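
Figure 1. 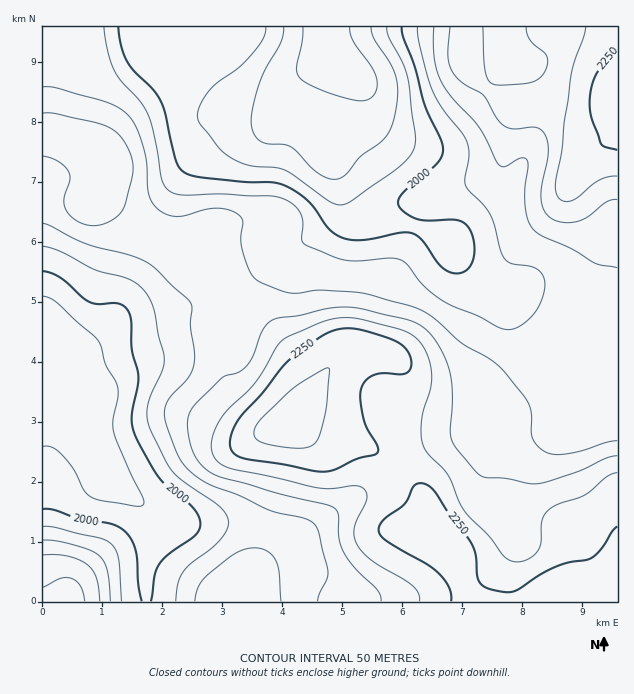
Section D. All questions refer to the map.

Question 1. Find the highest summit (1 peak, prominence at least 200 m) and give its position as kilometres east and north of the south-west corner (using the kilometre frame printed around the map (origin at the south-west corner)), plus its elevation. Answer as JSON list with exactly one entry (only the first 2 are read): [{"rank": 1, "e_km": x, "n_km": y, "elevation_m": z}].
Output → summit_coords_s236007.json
[{"rank": 1, "e_km": 4.21, "n_km": 2.99, "elevation_m": 2323}]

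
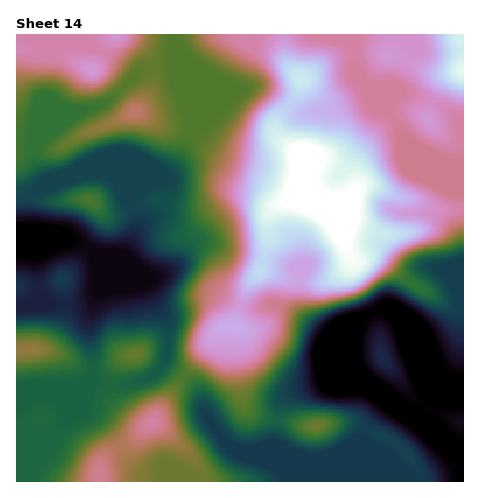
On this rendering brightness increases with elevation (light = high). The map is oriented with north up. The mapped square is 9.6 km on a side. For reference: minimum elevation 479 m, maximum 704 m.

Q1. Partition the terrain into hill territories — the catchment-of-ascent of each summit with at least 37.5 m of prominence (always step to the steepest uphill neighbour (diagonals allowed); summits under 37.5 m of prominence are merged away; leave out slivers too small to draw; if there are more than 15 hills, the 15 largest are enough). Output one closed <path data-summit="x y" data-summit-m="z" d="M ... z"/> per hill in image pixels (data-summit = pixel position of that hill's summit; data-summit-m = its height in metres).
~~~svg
<path data-summit="337 214" data-summit-m="704" d="M353 34l-178 0 0 11 16 40 0 29 2 15-22 41-28 18-13 16-17-24-15-6-37 5-19 7-11 7-2 6 1 29-14 7 1 247 8-1 9-25 10-14 20-19 18-39 8-5 19 6 14 0 15-3 17-8 10-13 28 22 6 10 8 24 22 29 15 8 56 21 12 7 152-1 0-313-19-6-24-11-19-16-12-21-23-22-7-12-6-15z"/><path data-summit="91 70" data-summit-m="626" d="M174 34l-158 1 1 200 13-7-1-29 5-9 8-4 19-7 31-5 12 1 14 9 12 20 13-16 28-18 22-41-2-15 0-29-15-36z"/><path data-summit="153 422" data-summit-m="612" d="M165 361l-10 13-17 8-15 3-14 0-19-6-8 5-18 39-20 19-10 14-9 25 286 0-39-18-36-13-7-4-22-29-8-24-6-10z"/><path data-summit="463 71" data-summit-m="675" d="M463 34l-109 0-2 10 2 21 7 17 6 10 23 22 12 21 19 16 24 11 15 5 4-1z"/>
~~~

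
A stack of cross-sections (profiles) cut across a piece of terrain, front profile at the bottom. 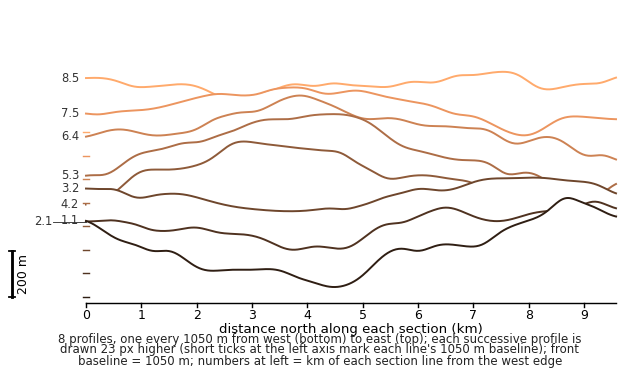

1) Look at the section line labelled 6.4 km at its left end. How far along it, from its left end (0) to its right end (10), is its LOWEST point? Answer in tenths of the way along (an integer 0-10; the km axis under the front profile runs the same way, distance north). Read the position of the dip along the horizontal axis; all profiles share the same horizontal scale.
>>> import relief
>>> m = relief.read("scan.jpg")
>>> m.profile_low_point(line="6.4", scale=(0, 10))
10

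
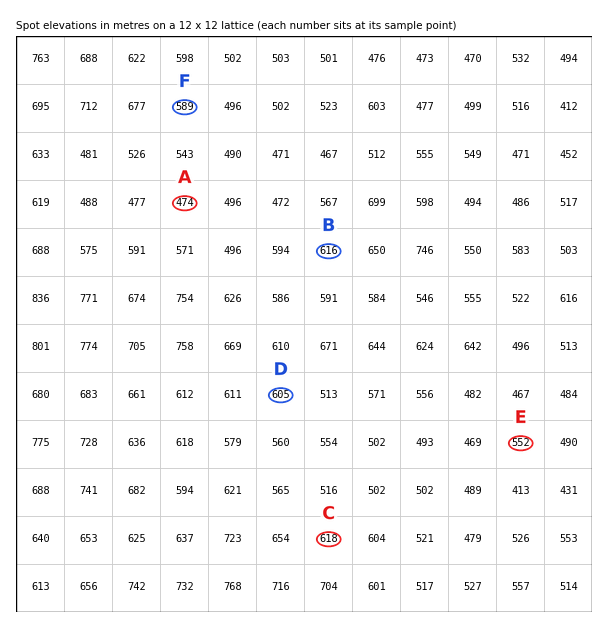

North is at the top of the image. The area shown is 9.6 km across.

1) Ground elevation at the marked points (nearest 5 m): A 475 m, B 615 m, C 620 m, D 605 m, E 550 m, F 590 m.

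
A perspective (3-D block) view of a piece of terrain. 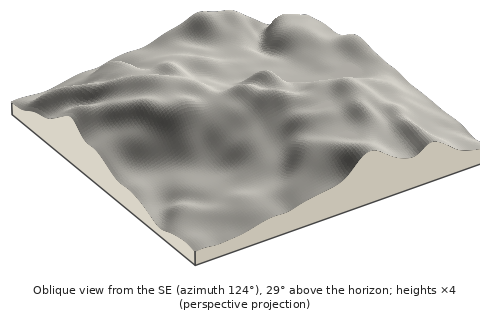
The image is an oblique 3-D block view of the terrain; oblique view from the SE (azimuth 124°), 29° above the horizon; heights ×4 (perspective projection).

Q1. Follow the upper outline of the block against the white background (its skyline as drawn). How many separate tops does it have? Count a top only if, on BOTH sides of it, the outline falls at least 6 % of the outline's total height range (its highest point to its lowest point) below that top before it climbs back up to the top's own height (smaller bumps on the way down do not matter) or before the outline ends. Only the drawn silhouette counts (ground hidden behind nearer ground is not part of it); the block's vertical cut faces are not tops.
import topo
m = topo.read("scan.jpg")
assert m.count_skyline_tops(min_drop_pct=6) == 2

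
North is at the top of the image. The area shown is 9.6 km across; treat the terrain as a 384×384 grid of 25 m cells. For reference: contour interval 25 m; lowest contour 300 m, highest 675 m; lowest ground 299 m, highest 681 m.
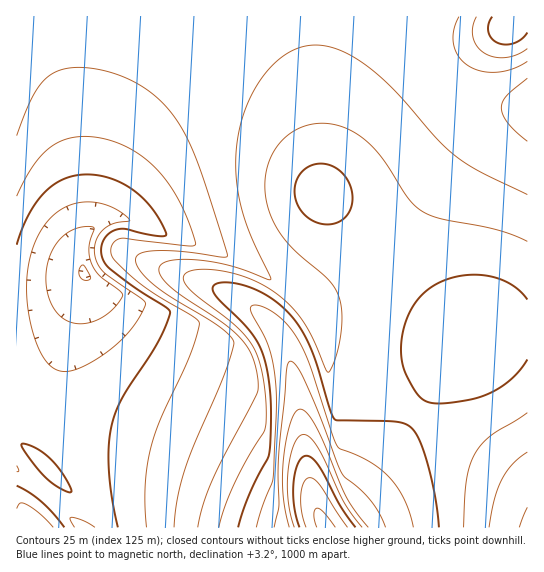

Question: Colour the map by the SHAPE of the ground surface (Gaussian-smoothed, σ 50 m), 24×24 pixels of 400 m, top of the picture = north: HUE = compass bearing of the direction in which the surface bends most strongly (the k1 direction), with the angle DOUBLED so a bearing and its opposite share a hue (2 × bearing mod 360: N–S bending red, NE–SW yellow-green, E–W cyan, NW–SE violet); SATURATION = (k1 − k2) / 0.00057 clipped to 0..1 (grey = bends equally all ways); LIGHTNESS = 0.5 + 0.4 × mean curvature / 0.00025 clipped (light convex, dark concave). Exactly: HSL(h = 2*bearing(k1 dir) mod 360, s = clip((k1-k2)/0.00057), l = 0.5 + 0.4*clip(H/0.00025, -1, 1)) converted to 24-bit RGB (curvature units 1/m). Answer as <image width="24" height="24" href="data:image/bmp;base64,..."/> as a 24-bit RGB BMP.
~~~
<image width="24" height="24" href="data:image/bmp;base64,Qk32BgAAAAAAADYAAAAoAAAAGAAAABgAAAABABgAAAAAAMAGAAATCwAAEwsAAAAAAAAAAAAAptuvg+B7MwAYRpvQZ6GueYOGfYiGc4WIdISJdoGJeHyJgX2LNwBL3fnS0f3OTflyMwAgjHuJi32HiXyEh3qChHiBgHaAe3R+lN1fPQATfdLCVWula2mDe4aGfYeEdYeGcoWGc4GGdH2HbGmJRwCb5fzP4v7NKgAzjHGKi3qFi3mBinh+iHd9hHZ8gHR8fXN8RwETnuC2ZWegbluBcnSDe4aFfYaDeoWDcISDcIOEcYGENyp0D0P/7P7N5/q/GgAzi3WDi3V/jHV7i3R5iXR4hXN4gXN4fXN5nee4g6B4gGGCcmeCd3yEfIaFfYWDfoOCdYKAboF/boOADwY9wvOC8f/M6fViJQlJinF7i3J5jHJ3jHJ1inJ1h3J1g3N2f3V4dZt5gXJ3emiBc3CDeoCFfYSFfoODfoKCfYCBcoB9bYJ5CQEy3fes8/7N3wC2USxyiG90inB0i3FzjHFzi3J0iHJ1hXV3g4N9coF5d3N9dG+CdXeGen+GfYCEfoCDf4CBfn+AfH9/c4F5CwEy4/yw7/7COQCCf1Z/hm5viHBxinFyjHJzi3N0ind5h4KCg4aDbn+Cb3WCcXWGdnqIenyHfXyFgH6DgX6BgH5/fX9+e4B9EwAz4Pyy6fy+HgBIgG1rg3FvhXJxiHNzi3d5i3+Ci4WHiYeHhoeHan6Ga3qHb3mJdHiKeXiIgHqGhHyFg3yBgX1+gH59cEp4UgB32vu75fnLGQAzgnZ3g3h8hXuBiICGi4SKjIaKjIeLi4iLiYeKaIGIZ32Ja3mKcHOJenSIhHeHhnmDhXp+g3t7gGBhMwAcZPtp0PrEt+6TIQIxgHx+gX6CgoCEhYKHiIWJi4eLjIiLjIiMi4eLZ4SGZH+GZXeEam2DeW+DhnODh3R7gFVEMw0AMwMAafXQtvrS0/jXbwBvfFp+fYB8fYF/f4SDgoWGhYaHiIeJi4iKjIiLjIeMaYF9Yn19X3F4YmV0c0xRMg4BMxIAlzEAh87tue33w/j10/jr+AZWSgk1foN3eYJ4eYR8e4WAfoaDgoeFhYiHiYeHioeIi4aJbXpzY3FuW2doMAMaVQoAbb/mveD0xOT3x+j4y+74wPDyjgAIRwUWhoZ0foZ1doZ0dYZ5d4d+eoeBfoeCgYeDhYeEiIaFiYWGdnRxaGdrUlFhRQCU3ezurOf2uub3wOX2fc3sgScAMwgAfj46iYB2i4p2gIt0c4tzcol5dIh+dod/eoaAfoaAgoaBhoaCh4OCfG54dGV1XlltAFJg4unnlefug0AAMxYAMRUDgGZXhHt9iHp9jYB8kI59hJJ7dpB6co1/comBdYeAeIV/e4V+f4R+g4WAhYOAg2yDemWBcGR9ImpEJUEAMxQAe2NDdoZ5e4N9fYCCgX2EiX6KkIaKl5WMjJiKf5SKdo6KdImHdYWDeIR/eoN9fYN8gYN9g4R+gWyHe2eHdGmHa2yGbnuHcYeIdImEd4eCeYaDeoOFe3+If4KNjI2UmJuYlpyYiZOVe4aNdoGHd4GDeYKAeoJ9fIJ7f4N8gYN9fWyIeWqJdm2KcXGKc3yKdIWKdomJd4iGeIeGd4aIeIeKfI2PhpWSkpuSmZiUkImRgn2LenmFeXyBeoCAe4B9e4F7fYJ8f4J9eGuHeW2IeHGJdXWJdn2Jd4OJd4aIeIiHd4eGd4iHdoqHeI6GfZKDipWDlJCFjoCCiHuFgnqEfXuAfH5/fIB8fIF7fYJ7fYJ8cWmFeG+HeXSHeHiHeX6HeYKHeYSHeYaGeIeFd4eEdomBdot9eI13hY95jot6i355h3l7g3p+gHx+f319foB7foF5fYJ4e4J4Z2SCeHGFenaFenqFe36Fe4GFe4OFeoWFeYWDeIaBd4d+d4h5eol2g4p2iYh3h4B4hXt5g3p7gXt8gHt6gXp1g31ugoRpeIRoXV6Bd3KDe3iEe3yEfH+EfIGEfIOEe4SDe4SCeoR/eYV8eIV5fIZ4gYZ4hoZ4hYF5hH56gn17gXp8gnR5hmdrimlajYBQeItLWVmAdnKCfHqDfH2DfX+DfYGDfYKDfIOCfIOBe4N/e4N8e4R6fYR6gYR6g4R6hIJ6g4F7gX58gXl/hWuDkFp8oVBernpOlapJXViCdXKCfXuCfX6Cfn+CfoGCfYGCfYKBfYKAfIJ/fIJ9fYJ8foN7gIN7goN7g4N8g4J9gIB+eneBdWSIiFSeu2myy5ypx8WraV6Cd3SBfXyBfn6BfoCBfoCBfoGBfoGBfoGAfYF/fYF9foJ9f4J9gIJ8gYJ9goN9goN9foF9dXuCYGiKUFWhhXvB29Di6OLp"/>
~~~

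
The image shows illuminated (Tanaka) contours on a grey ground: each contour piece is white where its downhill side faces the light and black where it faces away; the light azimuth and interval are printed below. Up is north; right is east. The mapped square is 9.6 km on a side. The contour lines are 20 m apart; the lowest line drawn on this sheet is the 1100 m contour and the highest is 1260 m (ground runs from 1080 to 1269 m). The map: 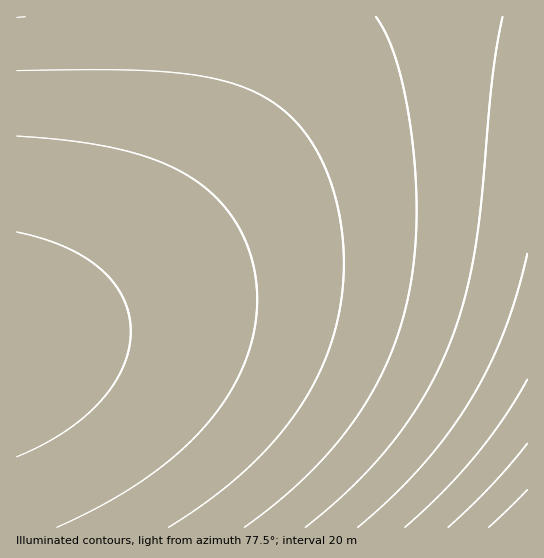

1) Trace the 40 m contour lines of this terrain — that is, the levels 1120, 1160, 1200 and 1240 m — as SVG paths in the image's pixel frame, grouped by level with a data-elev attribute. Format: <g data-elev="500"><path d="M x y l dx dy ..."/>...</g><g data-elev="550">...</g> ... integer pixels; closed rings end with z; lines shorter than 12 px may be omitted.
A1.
<g data-elev="1120"><path d="M448 527l43-41 36-43"/></g><g data-elev="1160"><path d="M358 527l33-29 29-31 26-31 22-33 19-33 16-36 13-39 11-41"/></g><g data-elev="1200"><path d="M244 527l32-24 27-24 25-25 21-27 19-28 15-28 12-29 10-31 7-36 4-37 0-41-2-43-6-45-9-39-10-30-13-23"/></g><g data-elev="1240"><path d="M57 527l48-23 41-26 36-28 29-31 22-32 15-34 8-35 0-35-7-32-14-29-20-25-26-21-32-15-38-12-46-8-56-5"/></g>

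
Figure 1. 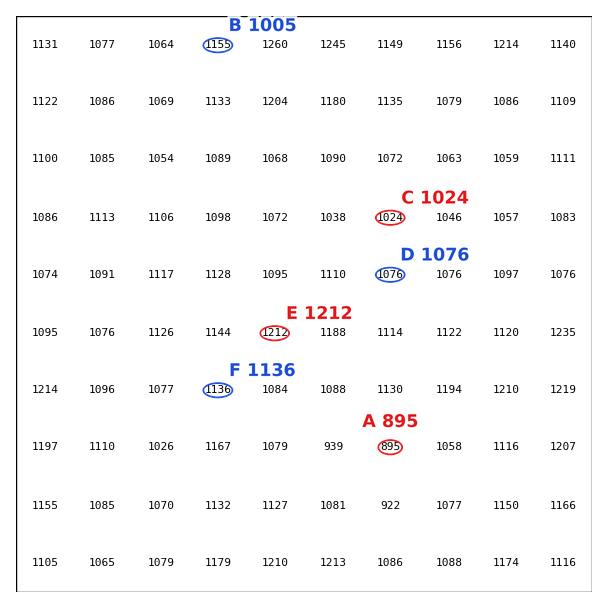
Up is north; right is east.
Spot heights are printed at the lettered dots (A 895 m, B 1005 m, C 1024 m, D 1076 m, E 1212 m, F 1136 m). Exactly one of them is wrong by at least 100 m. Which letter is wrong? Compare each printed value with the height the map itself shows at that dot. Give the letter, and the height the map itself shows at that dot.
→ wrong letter B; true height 1155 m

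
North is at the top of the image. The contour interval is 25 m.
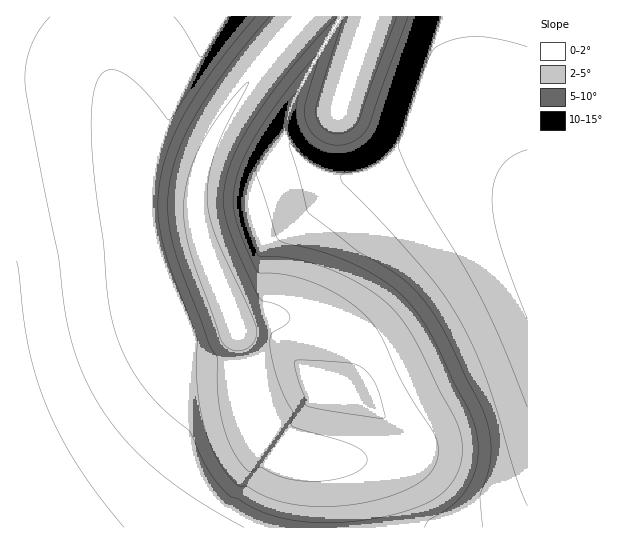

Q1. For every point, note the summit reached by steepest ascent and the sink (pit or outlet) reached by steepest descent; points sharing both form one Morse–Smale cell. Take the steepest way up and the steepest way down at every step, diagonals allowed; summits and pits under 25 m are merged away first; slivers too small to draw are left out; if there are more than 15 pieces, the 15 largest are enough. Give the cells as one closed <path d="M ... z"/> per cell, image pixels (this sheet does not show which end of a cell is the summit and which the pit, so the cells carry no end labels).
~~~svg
<path d="M339 16l-36 0-4 5-43 50-27 38-22 41-8 24-3 15 1 36 10 30 32 78 9 57 5 20 16 31 17 11 31 7 6 6 4 14 2 49 198 0 1-337-31-24-26-12-22-6-23 0-13 3-46 21-18 4-11 0-15-4-20-12-8-8-10-15 0-13 6-19 25-48 20-32z"/><path d="M110 16l-94 1 0 510 311 1 1-33-5-30-6-6-31-7-17-11-16-31-5-20-9-57-39-98-4-18 0-20-7-5-38-4-4-5-36-106z"/><path d="M463 16l-122 0-50 90-6 19 0 13 10 15 14 12 14 8 15 4 11 0 18-4 46-21 13-3 23 0 22 6 26 12 30 24 0-13-30-41-18-38-11-38z"/><path d="M302 16l-191 1 0 60 36 106 4 5 30 3 15 4 5-30 18-39 37-55z"/><path d="M527 16l-63 1 4 44 11 38 18 38 30 43z"/>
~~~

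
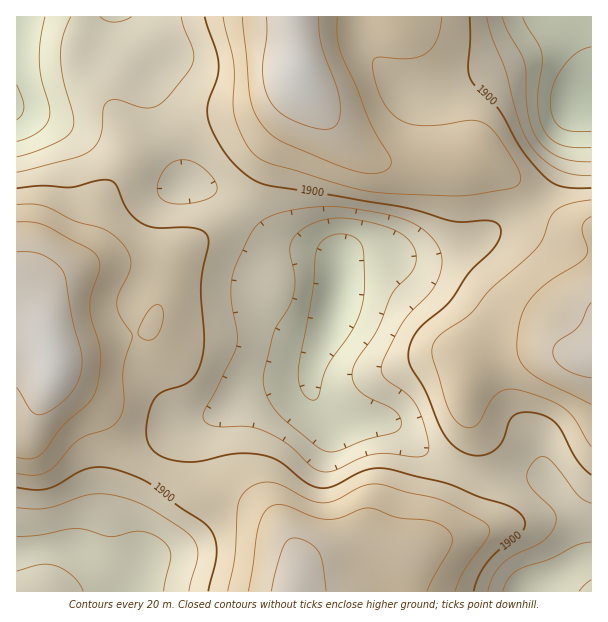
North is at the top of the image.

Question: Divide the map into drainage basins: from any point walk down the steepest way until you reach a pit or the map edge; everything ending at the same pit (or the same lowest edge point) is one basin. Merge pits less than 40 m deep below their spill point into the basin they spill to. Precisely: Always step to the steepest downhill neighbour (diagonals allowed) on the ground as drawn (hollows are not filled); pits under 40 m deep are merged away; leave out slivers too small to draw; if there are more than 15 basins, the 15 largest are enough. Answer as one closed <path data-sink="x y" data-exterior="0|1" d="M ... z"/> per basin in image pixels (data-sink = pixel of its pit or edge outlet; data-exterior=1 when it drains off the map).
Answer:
<path data-sink="336 296" data-exterior="0" d="M299 78l1 14-5 16-21 36-24 51-19 22-15 12-30 18-20 20-4 12-2 20-8 27-5 5-7 3-59 12-24 8-5 5 2 15 46 37 22 36 16 15 51 28 20 6 28 4 21 10 14 8 17 21 7 15 3 18 9-10 9-4 34-11 20 0 27 6 10 0 21-12 11-11 20-35 9-21 5-18 0-24-8-28 2-23 5-15 31-11 36-6 18 1 20 6 10 0 4-2-1-126-15-2-24-10-45-41-28-13-12-2-78 3-14-3-12-6-27-26-29-36z"/><path data-sink="17 105" data-exterior="1" d="M294 16l-278 1 1 323 24 2 8 6 4 10 4-4 24-8 59-12 7-3 5-5 8-27 2-20 4-12 20-20 30-18 24-20 16-24 18-41 21-36 5-16 0-9-4-9 0-39z"/><path data-sink="591 99" data-exterior="1" d="M591 16l-295 0 0 58 11 18 21 27 35 35 12 6 14 3 78-3 12 2 28 13 45 41 24 10 15 2z"/><path data-sink="131 591" data-exterior="1" d="M35 340l-19 1 1 251 277-1 4-18-2-19-10-20-14-16-14-8-21-10-28-4-20-6-42-22-15-11-14-16-18-30-46-37-5-26-5-5z"/><path data-sink="531 591" data-exterior="1" d="M549 349l-45 6-22 6-12 7-4 22 0 14 8 28-2 32-12 31-14 26-17 20-21 12-10 0-27-6-20 0-34 11-9 4-8 8-6 21 297 1 1-236-14 0z"/>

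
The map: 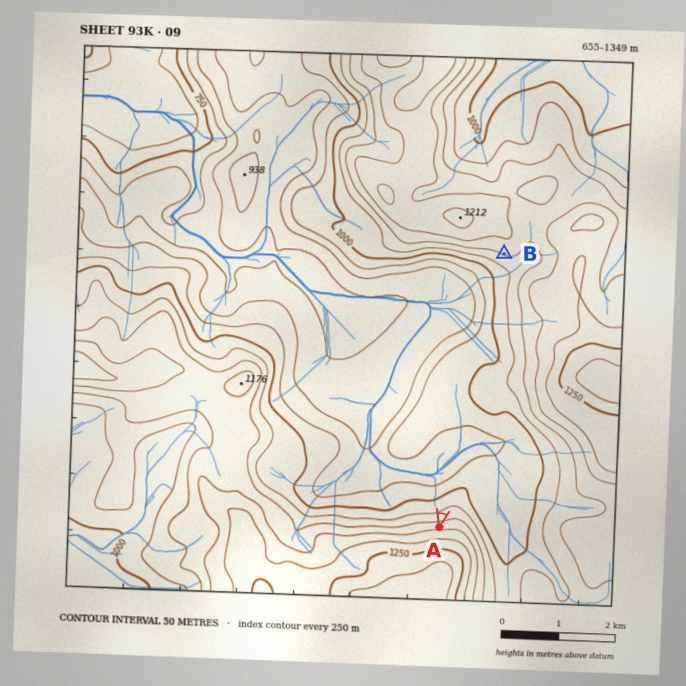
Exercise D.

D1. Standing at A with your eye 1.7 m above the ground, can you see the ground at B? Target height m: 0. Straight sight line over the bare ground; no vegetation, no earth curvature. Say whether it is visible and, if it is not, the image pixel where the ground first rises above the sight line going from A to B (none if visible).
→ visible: true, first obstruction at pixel None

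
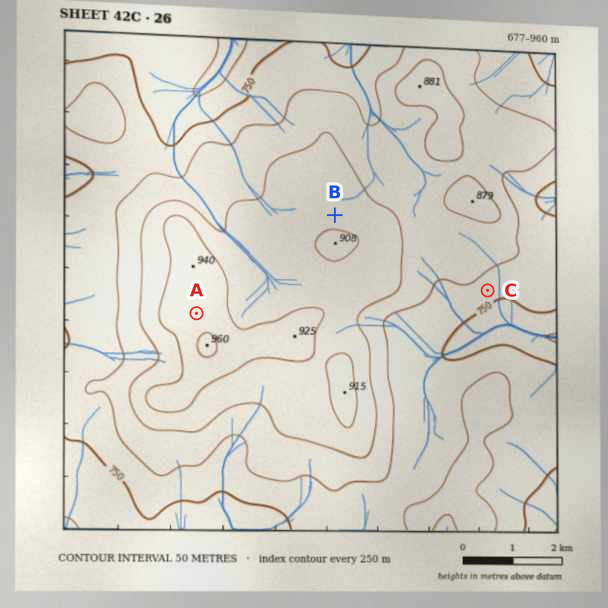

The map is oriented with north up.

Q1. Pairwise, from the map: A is higher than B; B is higher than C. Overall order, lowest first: C B A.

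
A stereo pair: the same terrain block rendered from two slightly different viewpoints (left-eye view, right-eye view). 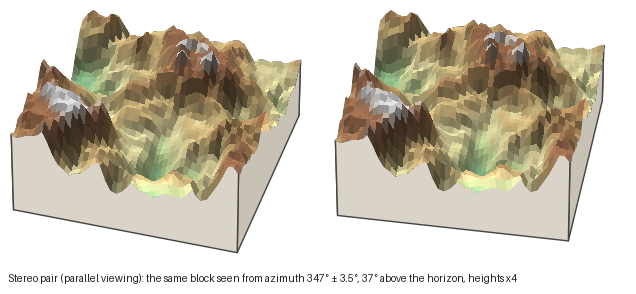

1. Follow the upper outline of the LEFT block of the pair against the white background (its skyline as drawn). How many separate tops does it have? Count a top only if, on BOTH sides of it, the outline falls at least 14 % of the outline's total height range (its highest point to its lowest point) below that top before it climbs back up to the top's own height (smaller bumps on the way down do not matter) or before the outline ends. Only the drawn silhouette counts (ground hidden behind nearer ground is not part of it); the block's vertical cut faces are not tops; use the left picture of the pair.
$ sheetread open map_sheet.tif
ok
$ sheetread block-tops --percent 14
2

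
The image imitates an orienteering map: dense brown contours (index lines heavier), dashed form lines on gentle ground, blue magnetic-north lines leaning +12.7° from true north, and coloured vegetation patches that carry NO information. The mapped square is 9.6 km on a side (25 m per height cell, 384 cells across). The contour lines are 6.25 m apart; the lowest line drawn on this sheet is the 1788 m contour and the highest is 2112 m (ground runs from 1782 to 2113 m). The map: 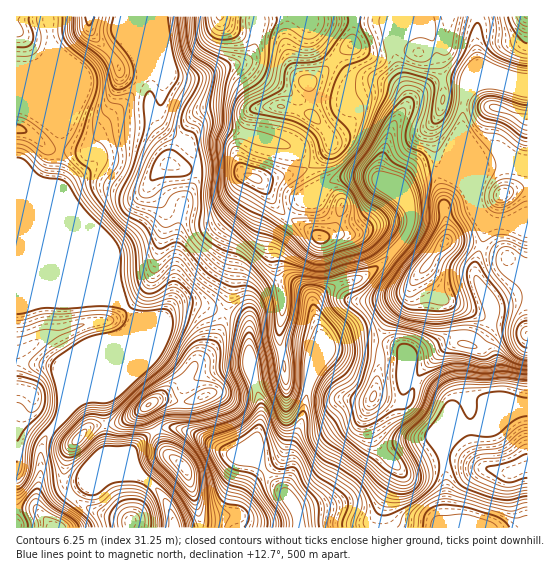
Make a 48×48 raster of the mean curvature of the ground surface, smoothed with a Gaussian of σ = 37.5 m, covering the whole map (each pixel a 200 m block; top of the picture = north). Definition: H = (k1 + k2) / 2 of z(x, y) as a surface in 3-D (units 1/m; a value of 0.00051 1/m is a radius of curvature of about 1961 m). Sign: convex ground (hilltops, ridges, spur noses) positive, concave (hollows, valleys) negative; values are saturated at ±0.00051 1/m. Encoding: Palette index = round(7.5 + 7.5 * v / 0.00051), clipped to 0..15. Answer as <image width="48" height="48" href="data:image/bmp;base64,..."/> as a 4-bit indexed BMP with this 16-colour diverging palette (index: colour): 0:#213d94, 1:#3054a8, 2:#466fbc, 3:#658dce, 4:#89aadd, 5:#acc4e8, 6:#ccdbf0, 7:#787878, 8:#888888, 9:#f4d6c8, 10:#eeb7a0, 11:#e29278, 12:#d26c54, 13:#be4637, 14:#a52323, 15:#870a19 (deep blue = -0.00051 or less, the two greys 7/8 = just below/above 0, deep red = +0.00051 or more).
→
<image width="48" height="48" href="data:image/bmp;base64,Qk32BAAAAAAAAHYAAAAoAAAAMAAAADAAAAABAAQAAAAAAIAEAAATCwAAEwsAABAAAAAAAAAAlD0hAKhUMAC8b0YAzo1lAN2qiQDoxKwA8NvMAHh4eACIiIgAyNb0AKC37gB4kuIAVGzSADdGvgAjI6UAGQqHANljEViKy8kQvYZ6qrc3qZqpiJhXd3ZVd5MlesuKzMYD62esuoU3h2eIdmVFZVVmdZFK3ad5m7IG+1ablkNGZlVnd4dVZmeIhcNLyER5iVAs+1WJdTNod3VnicuGaIiap/U6tmdVVAGe/FRodmVpl3Zomu2XaKqaufUYpjd3c1rO/UNFZpdIl2ZprOpmaKupmdUYuTN3cc/v+AJXdag3qGearLZmaJqYicUZ/6ESEK/toQNXdJc5qHipiWRmd3dmebcUv/hqYUmFECVDQ5haqZqYhyFHd3ZVeZphKvysyTAAFnd1Erw1mIuniWMmd3d2aHq0JNuK/8VpqZrJEM8SqWi5eexDd4d3dmnHU0QUv/287bvsIM8hzIi8h8+SV4d3d4rWV3ZQKv6GjO/oEd9Qvbitln6hNWVVVavEd3d3Ap23Z620BO9ge5Z8lXqjEiIhEnZzeHd3cRi7h4lgBf9ROYZ7lXi5VEiSNXZkZ3d3dyF7uapQBv9SRGd7pnasmK/nz4mIVXd3d3FayqxwCP1ic0V7pXRrzN2W34mZpzRnd3UpqZyAC/lUY1eKhDNXmoZmvYiZq6h1Z3cnmIuRCvtVRGd4hURmQ0Z2rXiYirzcZ3c3mHmSCP5jNWdnh6qqh4l1imZmVVZmZlRHh2iUJu9iObqIityr3KdkiHd3d3d3WrhWd2iWRu9QOtyZvMh4u3VliIeHiHd2W8lWeHiGV8sgJGZXvdl3mFVYmHh3h3d1erpmiIiGWaY0dBACWeyYhkSKh4eHd3d1ealmiIh1e4Vq2UQwBc/JdTWZh3h3d3d0aKlmd3hlmlWM7JmVAFzrh1WaqId3d3dyZ5p2eIhmpjad7M3rUAXO3HaKlnd3d3c1d4mGiZdnlmmsyqvexgGN7HVnZnd3d3NImImGiYZZl6u6h4eL3DBauFZ2d3d3d0aKuIiGZmaKiLl2aKmLyjBstkdmZ3d4dWmauoh2RYu4eqZWWO54glGf51arhnd3dJqYm5dmRI2omoZmZ9xSFlOLlXWdt3dlRomHeqiIYk3auoiHZnYgdSeoV3Z4h3WIeId2WKmZgRz7qYmZd3UiVmeod3dnd0apiZdmV6qYYTzYZ2d3m7lSaZeId3d4d2ioeJdndoqXQ3/HZndlnM2jOKh4Z3aHZ5qXZ5h4d3iHRJ23Z3ZVi5vGJqqYV2d1Wblndoh3d3Z5czeXZVVoqXnJJIq7ZVhUe3Z3dnl3eIVqpkfLiImrp2i7Qledo1qazXd3d1mWaJZoqGe+3MqIhmerhEVtw17/yHd3d1eoZ5Znd3iJmJdoh3eKp0Rb5Dq3Qnd3h2ScdpdWZmqWZnial3iIhkVYxGQzV3d3d1ONpXdUQziWZoqqmHd2hmiIlUd1NGd3diWtlXdFhmZlVpqYiXd4l4qYqDQ2ioh3U1nKV4cnyph3Vpl2eZmZd5qYqmWbvJl2WLylZ3cXy6mYZ6l1aKqYZ4iHqWaaiKl1a/pUd3cXq8uoVphmVomHd3d3mFZ3eYZlONp1d3YoicqGVXd3VXl2d3d3mWVnmw=="/>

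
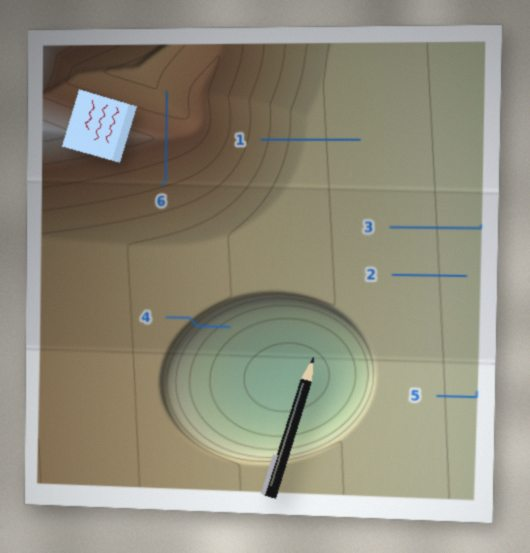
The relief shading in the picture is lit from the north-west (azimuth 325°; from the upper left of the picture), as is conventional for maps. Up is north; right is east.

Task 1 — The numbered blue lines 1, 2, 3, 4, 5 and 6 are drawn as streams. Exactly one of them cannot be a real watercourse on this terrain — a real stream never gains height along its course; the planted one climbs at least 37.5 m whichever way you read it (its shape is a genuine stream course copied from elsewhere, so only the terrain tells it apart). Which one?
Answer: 6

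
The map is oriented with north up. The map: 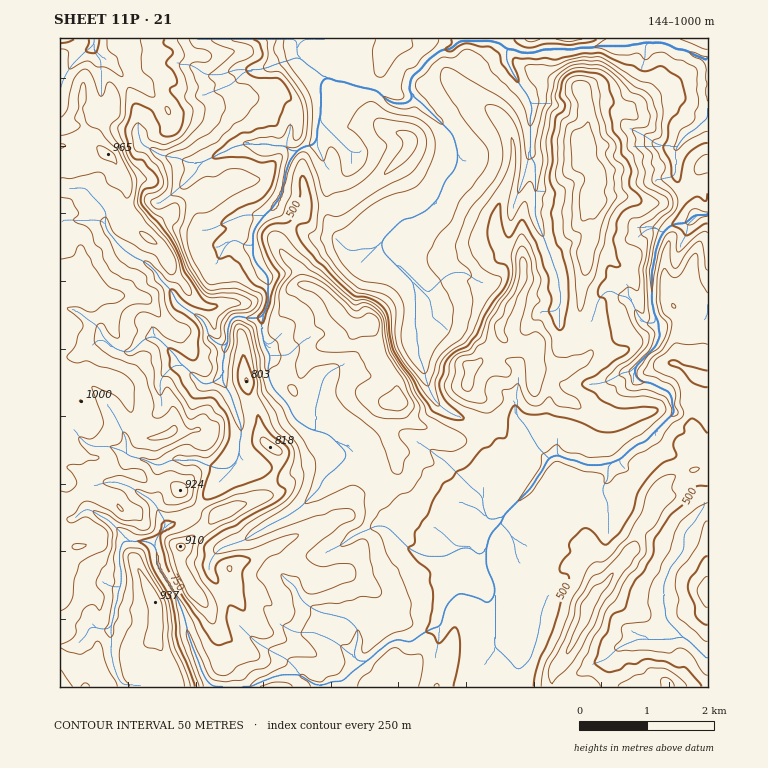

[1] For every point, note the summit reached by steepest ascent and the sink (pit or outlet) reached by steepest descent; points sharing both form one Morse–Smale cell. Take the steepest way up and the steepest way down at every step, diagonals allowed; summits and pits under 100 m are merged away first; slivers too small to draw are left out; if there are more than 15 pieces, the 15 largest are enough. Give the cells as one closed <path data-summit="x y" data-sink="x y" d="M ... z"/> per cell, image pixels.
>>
<path data-summit="81 401" data-sink="708 61" d="M458 38l-398 1 0 648 150 0-9-16-11-30-4-19-8-23-19-31-5-25 13-18 13-3 15-10 43-53 17 7 22 5 5 3 10 0 13-6 16 0 9 6-5 3-5 12-26 24-22 10-31 19-22 7-9 12 0 11 12 16 18 39 11 11 36 21 9 9 0 3 3 4-22 1-17 6-4 5 221 0 3-21 12-28 2-36 2-2 0-12-12-27 0-6-45-25-20-7-33-31-37-43-8-3-14-12-18-5-15-11-5-12-17-19-5-15 0-5 4-5 0-8-9-17 0-22 7-15 0-16-2-6-8-12-7-22 2-15 7-11 12-11 32 26 11 5 20 0 17 15 23-2 10-16 14-14 19-5 10-7 7-8 9-20 7-7 6-15 0-7-8-21-37-34-4-7 0-10 27-26 10-5 5 0 6-6z"/><path data-summit="583 146" data-sink="708 61" d="M491 38l-32 0-8 11-10 1-14 10-6 10-9 6-3 4 0 10 4 7 37 34 8 21-1 12-5 10-7 7-9 20-9 10-10 5-3 4 4 15-2 4 6 2-1 3 4 4 2-3 10 6 5 7 2-3 3 3 5-2-1 4 40-14 12-6 6-8 3-24 9-20 7-25 2-1 4 7 2 16-2 30 24 61 2 45 28 8 6-9 8-24 9-6 12 7 5 0 4 4 6 14 7 7 12 0-4-12 0-22-2-2 2-2 0-20 5-22 5-10 6-6 8-3 9 0 9-8 0-12-3-7-12-11-4-7 0-31 11-14 10-5 11-9 0-58-41-18-15-1-27 5-26-2-23 5-32 0-9 4-10 0-15-5-5-6-7 0z"/><path data-summit="523 266" data-sink="708 61" d="M530 162l-2 1-7 25-9 20-3 24-11 11-25 8-4 4-1-2-5 3-5 0-4 4-4-1 2-3-5 2-3-3-5 5 2-4-4-5-3 2 1-3-8-5-2 3-4-4 1-3-3 2 0-3-6-1 1-5 4 3-2-14-3 0 3-5-1-2-15 5 4 8-6-6-12 12-2 4 2 1-7 7 0 7 4 6 3-1-1 2 7 6 1-2 4 5 5-5-3 4 3 4 7-6 0 4-2-1-4 4 4 4 7-1 4 2-2 10 3 5 2 17-7 29 11 30 1 12 7 16 14 14 27 10 16 8 9 13-2 32-15 12 2 22 7 14 7-1 31-32 17-28 6-6 5-2 27 10 31 0 13-13 24-14 13-16 10-8-4-17-4-6-15-7-15-2-3-2 2-12 20-22 5-10 0-7-4-6-12 0-7-7-6-14-4-4-5 0-12-7-5 2-6 8-6 20-6 9-28-8-2-45-24-61 2-30-2-16z"/><path data-summit="371 323" data-sink="708 61" d="M275 207l-14 11-7 11-2 6 2 17 15 32 0 16-7 15 0 22 9 17 0 8-4 5 0 5 5 15 12 12 15 23 10 7 18 5 14 12 8 3 11 11 7 12 45 46 7 5 20 7 44 24 4-23 5-7-8-15-2-22 15-12 2-32-9-13-16-8-27-10-14-14-7-16-1-12-11-30 7-29-2-17-3-6-18-18-15-10-5-10-12 3-13 0-17-15-20 0-11-5z"/><path data-summit="588 607" data-sink="708 61" d="M708 314l-10 13-9 7-8 0-19-5-6 16-22 25 0 9 3 2 15 2 15 7 4 6 4 17-10 8-13 16-24 14-13 13-31 0-27-10-5 2-6 6-17 28-31 32-9 6-4 10-1 23 12 27 0 12-2 2-2 36-12 28-3 14 1 7 72 0 3-14 17-24 15-30 3-15 44-54 6-19 13-17 7-24 12-12 11-5 27-6z"/><path data-summit="588 607" data-sink="708 658" d="M708 468l-9 0-18 5-11 5-12 12-7 24-13 17-6 19-44 54-3 15-15 30-17 24-1 14 156 0 0-29-42-37-3-11 0-23 7-19 11-13 16-37 4-5 7-2z"/><path data-summit="180 546" data-sink="708 61" d="M240 459l-33 37-15 19-12 7-13 3-13 18 5 25 19 31 8 23 4 19 11 30 10 16 44 0 5-5 17-6 22-1-3-4 0-3-9-9-36-21-11-11-18-39-12-16 0-11 9-12 22-7 31-19 22-10 26-24 5-12 5-3-9-6-16 0-13 6-10 0z"/><path data-summit="81 401" data-sink="708 61" d="M708 120l-21 13-11 14 0 31 4 7 12 11 3 7 0 12-9 8-9 0-8 3-6 6-7 15-3 17 0 20-2 2 3 30 8 13 19 5 11-2 16-19z"/><path data-summit="708 594" data-sink="708 658" d="M708 512l-7 1-8 10-5 18-7 14-11 13-7 19 0 23 3 11 40 36 2-1z"/><path data-summit="81 401" data-sink="708 61" d="M708 38l-216 1 6 4 7 0 5 6 15 5 10 0 9-4 32 0 23-5 26 2 27-5 15 1 41 17z"/>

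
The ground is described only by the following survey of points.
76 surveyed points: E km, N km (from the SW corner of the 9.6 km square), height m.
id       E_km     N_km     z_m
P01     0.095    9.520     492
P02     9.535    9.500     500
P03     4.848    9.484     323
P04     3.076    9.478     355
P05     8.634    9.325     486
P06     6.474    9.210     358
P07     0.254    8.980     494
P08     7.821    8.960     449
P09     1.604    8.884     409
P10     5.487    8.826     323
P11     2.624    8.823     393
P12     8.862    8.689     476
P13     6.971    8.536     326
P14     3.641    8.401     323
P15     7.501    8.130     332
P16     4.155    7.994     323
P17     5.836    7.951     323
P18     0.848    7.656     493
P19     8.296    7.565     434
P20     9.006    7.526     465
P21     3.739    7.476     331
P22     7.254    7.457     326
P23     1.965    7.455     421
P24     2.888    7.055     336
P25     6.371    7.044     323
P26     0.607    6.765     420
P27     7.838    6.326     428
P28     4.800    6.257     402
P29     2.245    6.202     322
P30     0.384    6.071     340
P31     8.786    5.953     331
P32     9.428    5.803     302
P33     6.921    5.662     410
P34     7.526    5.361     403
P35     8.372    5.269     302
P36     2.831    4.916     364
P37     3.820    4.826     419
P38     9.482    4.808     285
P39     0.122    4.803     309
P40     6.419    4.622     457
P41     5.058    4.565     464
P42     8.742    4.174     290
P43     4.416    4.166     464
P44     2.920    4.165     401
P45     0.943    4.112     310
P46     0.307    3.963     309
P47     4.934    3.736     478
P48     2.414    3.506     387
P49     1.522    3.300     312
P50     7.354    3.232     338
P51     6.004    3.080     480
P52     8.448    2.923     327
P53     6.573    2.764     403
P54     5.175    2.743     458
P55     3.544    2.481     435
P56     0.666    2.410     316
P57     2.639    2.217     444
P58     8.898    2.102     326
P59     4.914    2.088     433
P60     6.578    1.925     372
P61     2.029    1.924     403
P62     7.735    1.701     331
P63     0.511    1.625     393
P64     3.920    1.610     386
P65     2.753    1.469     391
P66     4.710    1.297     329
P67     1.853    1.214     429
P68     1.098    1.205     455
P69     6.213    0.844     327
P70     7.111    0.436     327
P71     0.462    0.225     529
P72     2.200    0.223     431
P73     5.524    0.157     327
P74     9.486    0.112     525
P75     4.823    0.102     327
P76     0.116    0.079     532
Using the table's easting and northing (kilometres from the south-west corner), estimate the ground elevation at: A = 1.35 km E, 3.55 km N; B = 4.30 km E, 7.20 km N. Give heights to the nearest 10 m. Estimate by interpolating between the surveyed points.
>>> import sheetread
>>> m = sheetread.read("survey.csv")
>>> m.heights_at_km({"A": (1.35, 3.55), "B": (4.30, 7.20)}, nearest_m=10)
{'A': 310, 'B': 360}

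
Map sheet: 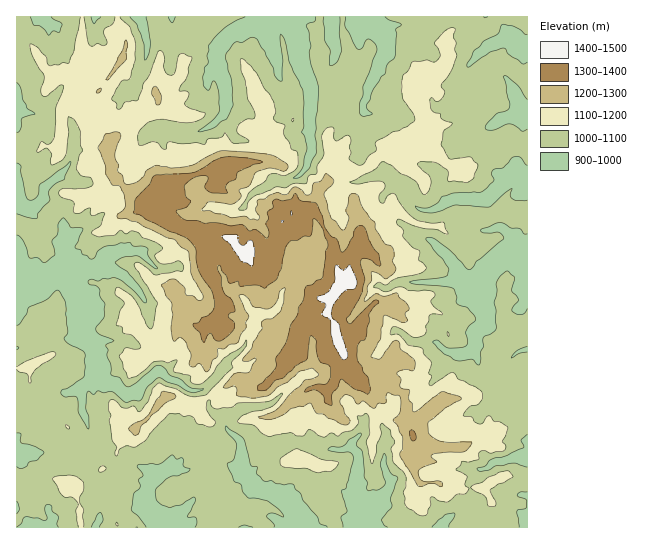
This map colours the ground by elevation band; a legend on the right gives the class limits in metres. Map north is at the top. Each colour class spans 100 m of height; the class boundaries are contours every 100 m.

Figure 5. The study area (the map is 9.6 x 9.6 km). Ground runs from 910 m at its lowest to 1440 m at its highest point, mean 1100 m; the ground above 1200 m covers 17.3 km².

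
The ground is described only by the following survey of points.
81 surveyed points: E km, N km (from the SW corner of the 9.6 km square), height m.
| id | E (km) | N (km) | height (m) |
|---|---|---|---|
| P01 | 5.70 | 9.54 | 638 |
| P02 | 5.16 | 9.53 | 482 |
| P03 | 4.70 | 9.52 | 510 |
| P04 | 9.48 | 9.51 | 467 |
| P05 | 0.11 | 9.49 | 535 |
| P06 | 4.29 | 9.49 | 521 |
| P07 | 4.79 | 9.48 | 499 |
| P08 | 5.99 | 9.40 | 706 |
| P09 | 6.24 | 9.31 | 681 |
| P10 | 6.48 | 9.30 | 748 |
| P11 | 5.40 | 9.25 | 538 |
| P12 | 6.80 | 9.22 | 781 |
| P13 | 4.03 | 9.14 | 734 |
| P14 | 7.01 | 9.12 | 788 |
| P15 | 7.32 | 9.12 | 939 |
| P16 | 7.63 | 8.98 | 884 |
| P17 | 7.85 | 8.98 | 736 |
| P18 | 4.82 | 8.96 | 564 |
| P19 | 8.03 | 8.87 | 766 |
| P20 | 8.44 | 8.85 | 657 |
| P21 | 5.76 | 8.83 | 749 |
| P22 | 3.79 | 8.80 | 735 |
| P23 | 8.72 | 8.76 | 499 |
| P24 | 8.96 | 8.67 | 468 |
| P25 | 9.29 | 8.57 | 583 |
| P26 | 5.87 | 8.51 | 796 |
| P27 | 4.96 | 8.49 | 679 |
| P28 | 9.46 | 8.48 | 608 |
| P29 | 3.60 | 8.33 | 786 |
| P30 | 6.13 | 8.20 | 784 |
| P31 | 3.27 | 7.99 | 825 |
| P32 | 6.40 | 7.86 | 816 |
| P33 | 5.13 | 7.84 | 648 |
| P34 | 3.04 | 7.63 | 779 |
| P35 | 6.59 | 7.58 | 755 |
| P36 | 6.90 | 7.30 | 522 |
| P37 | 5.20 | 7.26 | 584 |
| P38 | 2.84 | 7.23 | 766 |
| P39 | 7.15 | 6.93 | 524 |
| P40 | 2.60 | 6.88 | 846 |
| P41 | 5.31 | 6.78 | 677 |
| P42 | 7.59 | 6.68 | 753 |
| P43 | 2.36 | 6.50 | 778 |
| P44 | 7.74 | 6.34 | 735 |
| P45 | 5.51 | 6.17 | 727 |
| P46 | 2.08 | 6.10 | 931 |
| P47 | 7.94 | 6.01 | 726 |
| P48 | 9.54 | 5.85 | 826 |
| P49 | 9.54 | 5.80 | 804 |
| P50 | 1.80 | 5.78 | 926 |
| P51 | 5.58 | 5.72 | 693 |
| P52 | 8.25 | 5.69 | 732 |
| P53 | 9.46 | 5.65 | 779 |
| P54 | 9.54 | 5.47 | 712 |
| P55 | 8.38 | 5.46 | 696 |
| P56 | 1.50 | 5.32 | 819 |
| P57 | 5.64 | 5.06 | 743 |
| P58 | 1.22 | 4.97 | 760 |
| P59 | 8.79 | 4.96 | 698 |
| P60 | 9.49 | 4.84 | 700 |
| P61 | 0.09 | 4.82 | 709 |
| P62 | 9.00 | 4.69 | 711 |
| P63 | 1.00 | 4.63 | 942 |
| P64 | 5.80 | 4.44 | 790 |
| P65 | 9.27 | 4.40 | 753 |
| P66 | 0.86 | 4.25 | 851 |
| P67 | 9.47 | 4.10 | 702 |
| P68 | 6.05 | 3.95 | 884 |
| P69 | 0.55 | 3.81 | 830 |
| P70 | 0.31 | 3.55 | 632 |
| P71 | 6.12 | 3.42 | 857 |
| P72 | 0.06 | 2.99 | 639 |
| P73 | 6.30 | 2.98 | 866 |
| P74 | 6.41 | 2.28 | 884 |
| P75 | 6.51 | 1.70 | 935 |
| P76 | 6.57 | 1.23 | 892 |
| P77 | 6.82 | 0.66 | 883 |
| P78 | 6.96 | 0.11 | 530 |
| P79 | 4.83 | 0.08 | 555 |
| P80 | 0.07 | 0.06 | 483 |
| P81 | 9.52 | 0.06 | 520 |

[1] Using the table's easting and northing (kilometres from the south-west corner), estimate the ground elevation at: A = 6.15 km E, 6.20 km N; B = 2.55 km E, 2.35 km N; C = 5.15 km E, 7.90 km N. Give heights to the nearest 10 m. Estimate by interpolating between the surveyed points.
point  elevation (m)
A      750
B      650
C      670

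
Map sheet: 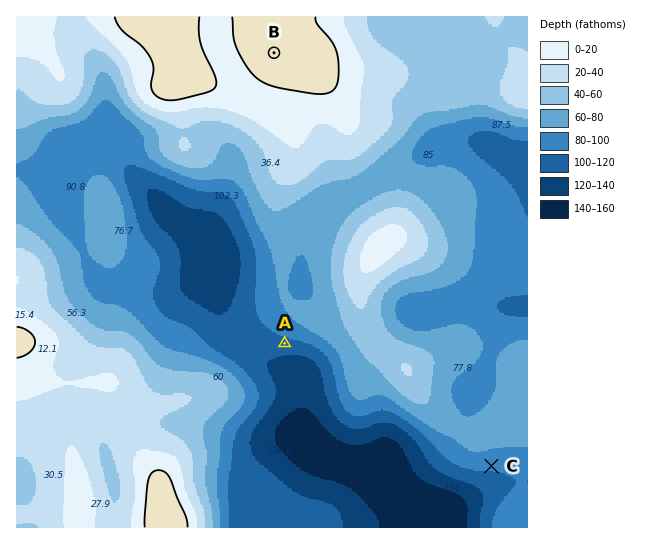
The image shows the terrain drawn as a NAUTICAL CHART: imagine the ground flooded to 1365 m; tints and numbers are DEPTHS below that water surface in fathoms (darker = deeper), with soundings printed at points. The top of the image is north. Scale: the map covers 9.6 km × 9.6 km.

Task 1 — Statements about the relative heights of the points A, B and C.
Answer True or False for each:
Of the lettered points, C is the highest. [False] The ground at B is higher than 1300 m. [True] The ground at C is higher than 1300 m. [False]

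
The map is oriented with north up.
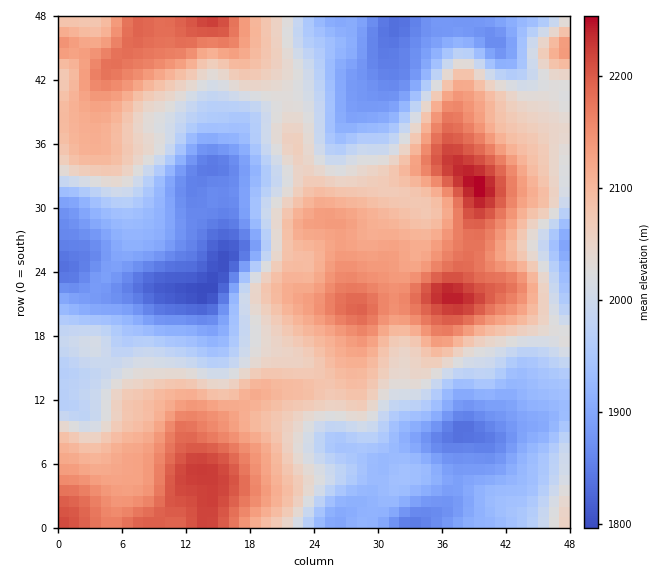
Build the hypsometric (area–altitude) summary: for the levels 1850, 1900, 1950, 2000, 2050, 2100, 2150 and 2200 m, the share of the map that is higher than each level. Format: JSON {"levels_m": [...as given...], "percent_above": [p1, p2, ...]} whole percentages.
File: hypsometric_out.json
{"levels_m": [1850, 1900, 1950, 2000, 2050, 2100, 2150, 2200], "percent_above": [96, 84, 70, 59, 47, 31, 15, 4]}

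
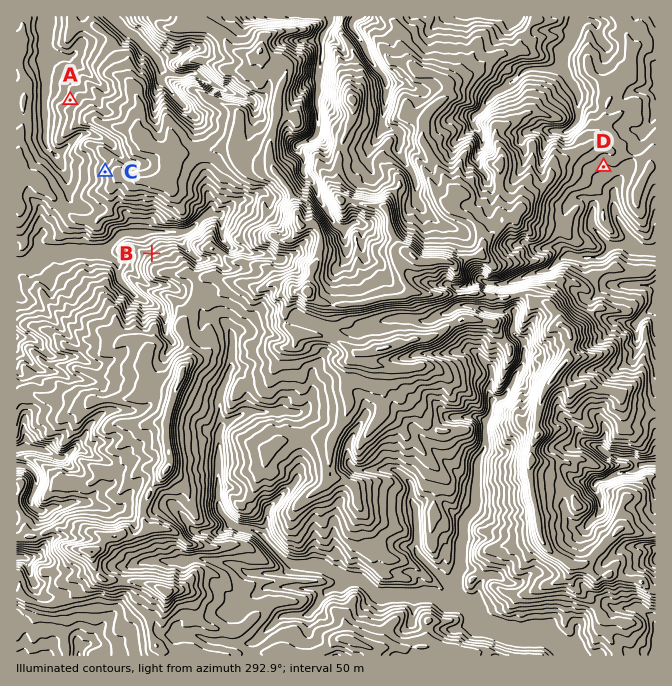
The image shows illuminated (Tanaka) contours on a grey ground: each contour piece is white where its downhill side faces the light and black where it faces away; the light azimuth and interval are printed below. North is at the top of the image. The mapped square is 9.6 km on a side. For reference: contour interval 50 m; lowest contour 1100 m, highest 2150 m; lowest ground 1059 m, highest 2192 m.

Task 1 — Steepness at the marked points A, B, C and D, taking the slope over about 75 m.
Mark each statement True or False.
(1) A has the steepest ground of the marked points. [False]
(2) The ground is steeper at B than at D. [True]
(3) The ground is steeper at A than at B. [False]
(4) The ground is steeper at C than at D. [True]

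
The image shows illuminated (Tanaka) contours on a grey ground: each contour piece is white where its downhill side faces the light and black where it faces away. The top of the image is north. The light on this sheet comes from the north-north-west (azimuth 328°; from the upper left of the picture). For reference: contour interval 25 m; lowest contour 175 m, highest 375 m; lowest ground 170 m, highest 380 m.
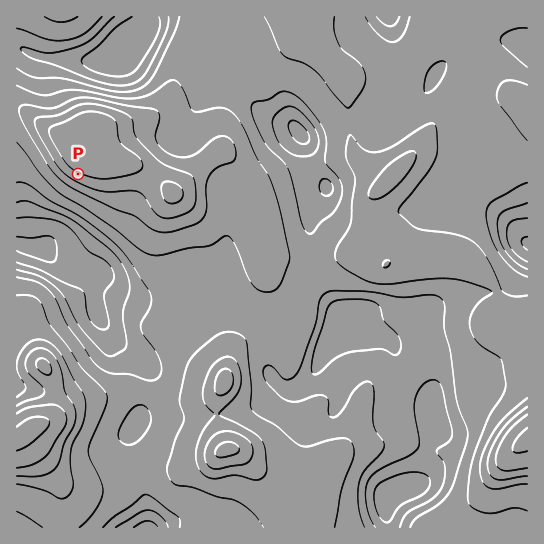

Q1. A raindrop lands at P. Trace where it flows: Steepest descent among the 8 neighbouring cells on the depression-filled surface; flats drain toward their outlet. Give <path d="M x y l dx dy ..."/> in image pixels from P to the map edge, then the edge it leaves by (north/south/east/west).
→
<path d="M78 174l-33 33 0 36-27 0-1 2"/>
exit: west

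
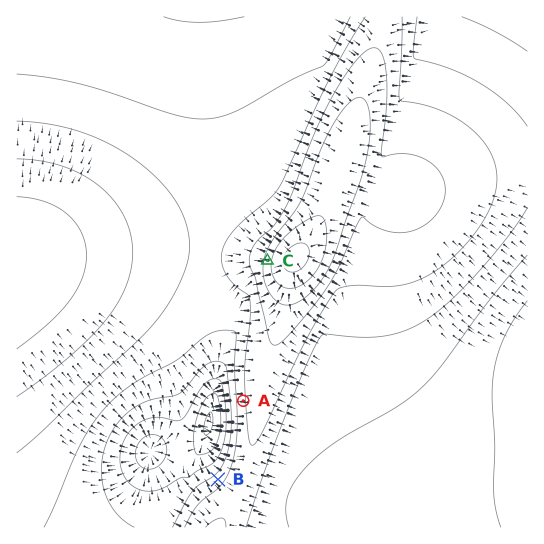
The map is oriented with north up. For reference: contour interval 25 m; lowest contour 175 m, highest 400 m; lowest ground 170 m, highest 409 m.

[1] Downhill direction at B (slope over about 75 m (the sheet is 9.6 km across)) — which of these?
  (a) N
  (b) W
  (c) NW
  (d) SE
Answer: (c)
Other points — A W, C W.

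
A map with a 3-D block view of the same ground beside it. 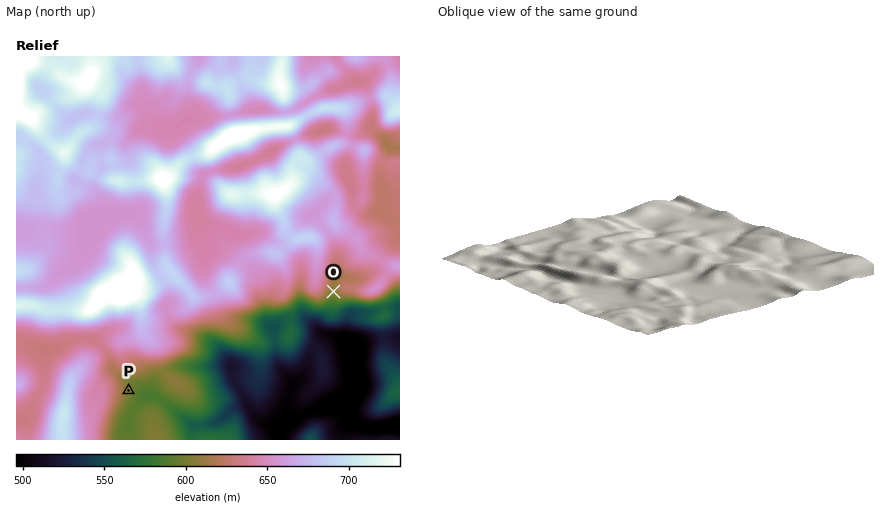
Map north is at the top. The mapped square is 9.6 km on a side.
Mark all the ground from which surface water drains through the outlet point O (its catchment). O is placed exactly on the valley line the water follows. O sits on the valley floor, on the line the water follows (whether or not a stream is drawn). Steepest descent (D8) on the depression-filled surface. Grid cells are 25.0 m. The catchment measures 3.995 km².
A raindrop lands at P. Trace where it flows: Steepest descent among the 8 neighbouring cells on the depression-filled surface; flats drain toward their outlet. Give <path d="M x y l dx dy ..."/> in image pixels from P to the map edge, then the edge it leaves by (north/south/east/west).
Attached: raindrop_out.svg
<path d="M128 390l12 0 4 6 12 0 14 10 6 8 4 2 6 6 6 4 14 0 10-4 18-14 6-2 8 0 6 10 8 6 10 4 8 6 0 8"/>
exit: south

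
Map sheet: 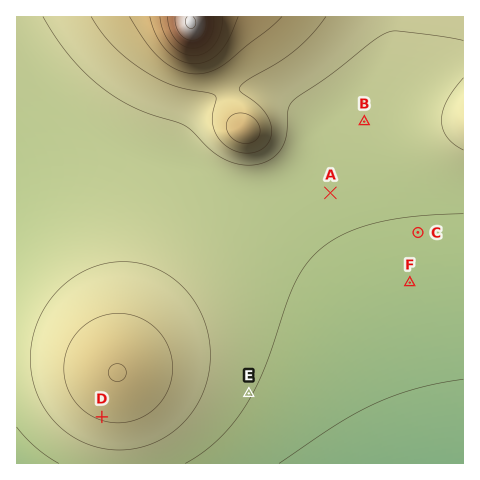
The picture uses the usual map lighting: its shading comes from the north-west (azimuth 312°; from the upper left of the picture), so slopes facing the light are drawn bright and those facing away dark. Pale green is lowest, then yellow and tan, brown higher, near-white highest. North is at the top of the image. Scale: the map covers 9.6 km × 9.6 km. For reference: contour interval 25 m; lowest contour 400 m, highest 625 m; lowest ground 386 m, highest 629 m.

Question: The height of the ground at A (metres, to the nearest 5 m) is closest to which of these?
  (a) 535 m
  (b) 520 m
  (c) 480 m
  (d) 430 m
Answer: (d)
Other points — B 440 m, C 425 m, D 480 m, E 425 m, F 415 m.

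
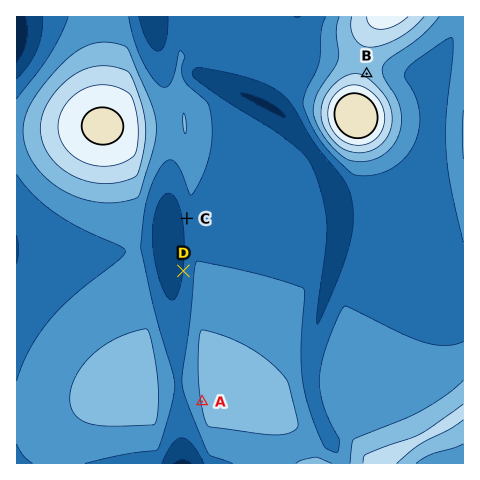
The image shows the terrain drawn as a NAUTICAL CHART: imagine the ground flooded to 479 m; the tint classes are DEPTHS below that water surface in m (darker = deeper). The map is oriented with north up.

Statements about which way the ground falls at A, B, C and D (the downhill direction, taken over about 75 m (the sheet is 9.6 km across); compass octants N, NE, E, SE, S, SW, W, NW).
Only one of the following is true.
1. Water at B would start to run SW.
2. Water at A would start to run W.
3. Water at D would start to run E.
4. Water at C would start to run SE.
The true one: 2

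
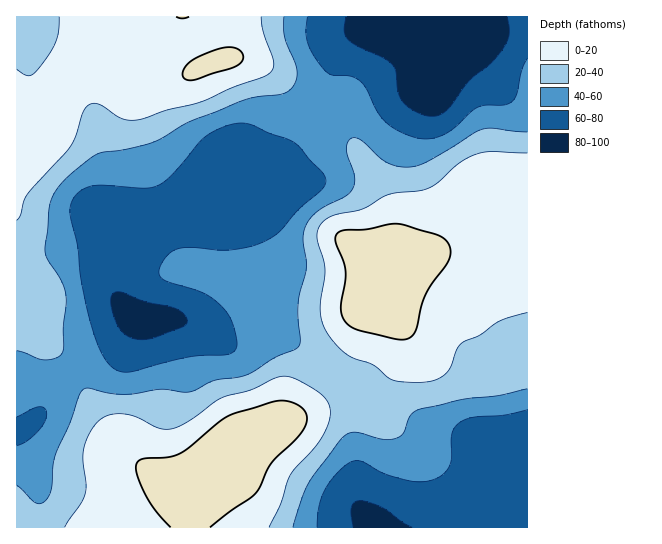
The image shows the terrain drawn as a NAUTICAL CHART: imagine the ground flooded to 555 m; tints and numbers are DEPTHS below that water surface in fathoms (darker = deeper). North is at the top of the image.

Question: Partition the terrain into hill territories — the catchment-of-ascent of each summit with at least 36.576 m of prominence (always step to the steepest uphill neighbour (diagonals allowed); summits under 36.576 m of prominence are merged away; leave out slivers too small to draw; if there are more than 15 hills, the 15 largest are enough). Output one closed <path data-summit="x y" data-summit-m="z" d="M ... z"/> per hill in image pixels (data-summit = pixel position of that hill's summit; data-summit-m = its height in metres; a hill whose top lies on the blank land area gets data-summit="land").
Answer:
<path data-summit="land" d="M527 16l-149 0-5 11-18 6-11 9-7 12-6 25-20 47-14 19-19 19-27 11-19 24-19 16-48 9-35 16-10 2 1 16-5 20 0 15 9 16 10 8 8 3 36 0 19 7 29 16 11 2 35-9 13 3 19 12 36 36 7 15 8 52 1 48 4 8 17 18 150-1z"/><path data-summit="land" d="M377 16l-361 1 1 414 10-6 12-10 17-26 14-14 40-23 13-13 14-20-12-10-9-16 0-15 5-20-1-16 10-2 35-16 48-9 19-16 19-24 27-11 19-19 14-19 20-47 10-33 14-13 18-6 4-6z"/><path data-summit="land" d="M174 319l-36 0-15 20-13 13-40 23-14 14-17 26-12 10-11 6 23 59 0 16-4 21 342 1-2-5-14-13-4-8-1-48-8-52-7-15-36-36-19-12-13-3-35 9-11-2-29-16z"/>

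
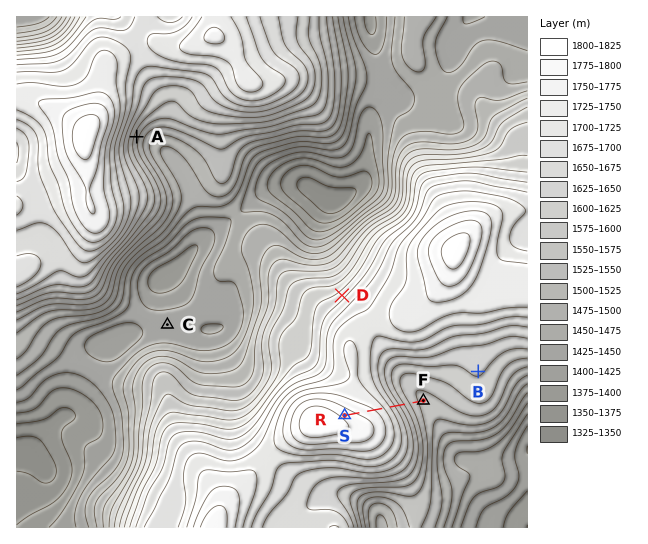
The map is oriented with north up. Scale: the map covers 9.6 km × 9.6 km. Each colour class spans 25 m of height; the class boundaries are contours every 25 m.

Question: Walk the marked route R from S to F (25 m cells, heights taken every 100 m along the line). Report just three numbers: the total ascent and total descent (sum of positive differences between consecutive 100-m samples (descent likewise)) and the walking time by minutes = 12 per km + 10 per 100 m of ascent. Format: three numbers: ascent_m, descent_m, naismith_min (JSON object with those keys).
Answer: {"ascent_m": 0, "descent_m": 224, "naismith_min": 18}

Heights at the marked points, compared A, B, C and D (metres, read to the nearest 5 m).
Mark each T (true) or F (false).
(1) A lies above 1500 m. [T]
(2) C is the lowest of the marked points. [T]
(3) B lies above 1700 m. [F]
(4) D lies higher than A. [T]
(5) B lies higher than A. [T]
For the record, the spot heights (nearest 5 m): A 1585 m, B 1625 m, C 1435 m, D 1640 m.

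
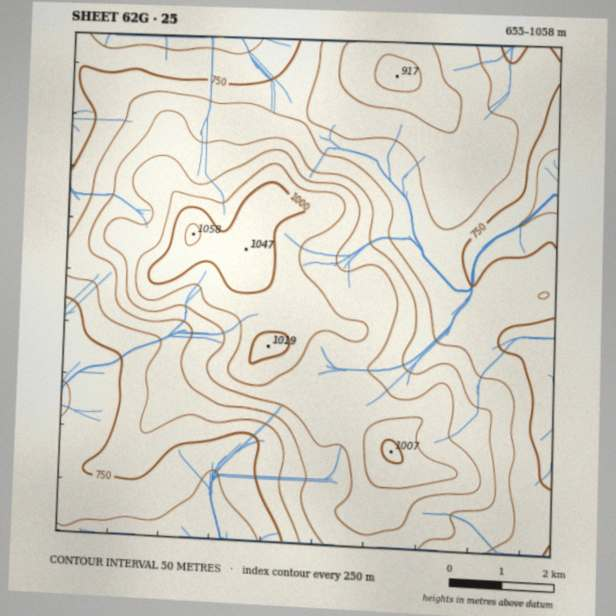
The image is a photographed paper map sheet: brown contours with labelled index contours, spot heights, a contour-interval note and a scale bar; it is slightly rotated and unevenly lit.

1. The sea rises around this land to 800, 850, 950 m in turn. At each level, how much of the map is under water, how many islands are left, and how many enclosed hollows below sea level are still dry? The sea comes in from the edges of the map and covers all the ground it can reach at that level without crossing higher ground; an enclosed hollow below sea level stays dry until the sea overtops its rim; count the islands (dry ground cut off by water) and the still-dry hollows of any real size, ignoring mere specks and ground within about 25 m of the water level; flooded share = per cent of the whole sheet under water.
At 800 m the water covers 40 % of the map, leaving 0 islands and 0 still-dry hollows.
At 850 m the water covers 59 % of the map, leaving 0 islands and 0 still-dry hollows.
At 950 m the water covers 88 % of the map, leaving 2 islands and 0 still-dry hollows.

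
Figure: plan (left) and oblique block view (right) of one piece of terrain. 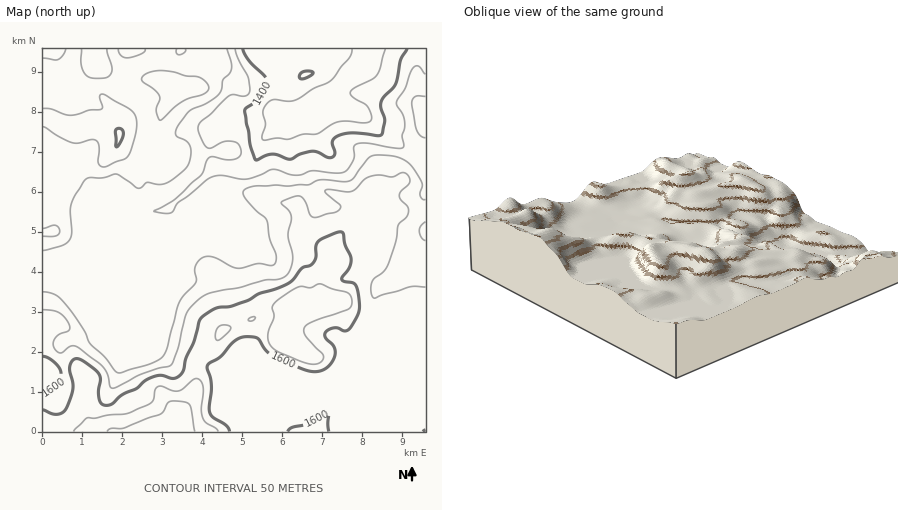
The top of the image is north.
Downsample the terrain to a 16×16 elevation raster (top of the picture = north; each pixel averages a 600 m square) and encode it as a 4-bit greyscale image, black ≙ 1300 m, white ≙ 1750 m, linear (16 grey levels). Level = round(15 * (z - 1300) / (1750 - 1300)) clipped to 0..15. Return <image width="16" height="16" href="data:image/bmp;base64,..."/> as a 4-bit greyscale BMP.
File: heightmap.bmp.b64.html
<image width="16" height="16" href="data:image/bmp;base64,Qk32AAAAAAAAAHYAAAAoAAAAEAAAABAAAAABAAQAAAAAAIAAAAATCwAAEwsAABAAAAAAAAAAAAAAABEREQAiIiIAMzMzAERERABVVVUAZmZmAHd3dwCIiIgAmZmZAKqqqgC7u7sAzMzMAN3d3QDu7u4A////AKvN3tqZmqmJq6q9yZmZqYmrl5q5mZqZiJhlWKuby5mIl1VXq7zLqYl2VVaJq83JiWVVVXh4q6mIZlVVZmaaqYiGVVVVZ5mpmHZWVVZoiJmYd2d2VVZmeJd3mHdlQzRGZomZh1QyEjNGiJiIdUIREkd3eImHUzISNXdoiIdDMyEk"/>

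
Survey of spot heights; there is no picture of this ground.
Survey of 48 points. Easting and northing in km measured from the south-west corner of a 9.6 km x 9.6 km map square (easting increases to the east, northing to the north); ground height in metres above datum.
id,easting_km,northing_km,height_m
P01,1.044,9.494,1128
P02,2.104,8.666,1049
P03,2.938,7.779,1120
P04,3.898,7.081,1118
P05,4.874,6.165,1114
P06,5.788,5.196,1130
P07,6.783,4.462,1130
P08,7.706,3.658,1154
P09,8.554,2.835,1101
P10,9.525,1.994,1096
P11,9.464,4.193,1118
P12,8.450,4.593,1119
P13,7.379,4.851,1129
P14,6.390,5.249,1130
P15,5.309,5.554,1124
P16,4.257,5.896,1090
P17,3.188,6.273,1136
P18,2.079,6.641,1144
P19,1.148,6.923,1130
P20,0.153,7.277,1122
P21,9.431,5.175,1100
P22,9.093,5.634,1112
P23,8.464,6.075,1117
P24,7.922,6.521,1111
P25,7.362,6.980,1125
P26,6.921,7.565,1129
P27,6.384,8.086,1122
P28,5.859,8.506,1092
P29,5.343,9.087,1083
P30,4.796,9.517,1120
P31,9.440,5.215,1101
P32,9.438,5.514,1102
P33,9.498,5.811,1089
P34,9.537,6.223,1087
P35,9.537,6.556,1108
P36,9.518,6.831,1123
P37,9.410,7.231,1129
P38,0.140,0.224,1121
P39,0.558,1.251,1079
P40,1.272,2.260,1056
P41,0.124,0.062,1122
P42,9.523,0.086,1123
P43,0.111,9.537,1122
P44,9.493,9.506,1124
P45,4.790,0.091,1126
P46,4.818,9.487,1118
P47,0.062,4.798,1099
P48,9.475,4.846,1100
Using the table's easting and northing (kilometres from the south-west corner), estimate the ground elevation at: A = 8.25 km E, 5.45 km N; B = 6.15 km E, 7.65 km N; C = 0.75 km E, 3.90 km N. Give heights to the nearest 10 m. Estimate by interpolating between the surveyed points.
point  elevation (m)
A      1130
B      1120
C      1050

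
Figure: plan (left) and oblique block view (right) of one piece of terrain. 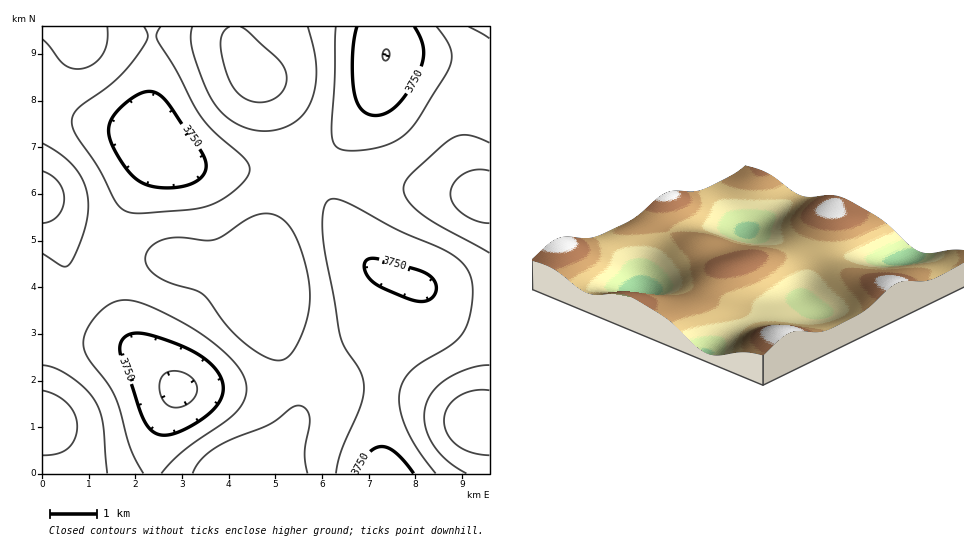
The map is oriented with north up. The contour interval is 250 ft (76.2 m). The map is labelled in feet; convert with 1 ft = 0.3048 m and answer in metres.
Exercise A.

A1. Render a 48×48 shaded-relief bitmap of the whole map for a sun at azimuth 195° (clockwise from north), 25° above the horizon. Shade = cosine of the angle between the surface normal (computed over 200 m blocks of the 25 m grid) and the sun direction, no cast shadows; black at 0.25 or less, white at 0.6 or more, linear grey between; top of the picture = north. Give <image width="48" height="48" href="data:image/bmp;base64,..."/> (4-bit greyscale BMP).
<image width="48" height="48" href="data:image/bmp;base64,Qk32BAAAAAAAAHYAAAAoAAAAMAAAADAAAAABAAQAAAAAAIAEAAATCwAAEwsAABAAAAAAAAAAAAAAABEREQAiIiIAMzMzAERERABVVVUAZmZmAHd3dwCIiIgAmZmZAKqqqgC7u7sAzMzMAN3d3QDu7u4A////AMuph2VVVVVVVVVVVVZmZmd4mavN3u7u3cuph2VVVVVUREREVVZmd3d4mrzN3u7u3buph2VUREMzMzM0RWZnd3eImrzN3u7t3KqYdmVEQzMiISIzRWZ3d3iImrvM3d3My5iHZlVEMzIhERIjRWZ3d3iImqu7u7u6qndmVUREMzIiESI0RWZ3d3eImaqqqpmYiFVEREQzMzMzMzNEVmd3d3d4iZmZmIdmZTMzMzMzRERERVVWZ3d3ZmZ3iJmId2VERCIiIiIzRVZnd3d3iHd3ZmZneIiHZVQzIhIiIiI0VneJmZmZmYh3ZmZmd4d3ZUMiIiIiIiM0V4mru7u7qpiHZmZmd3d2VUMiIjMzMzNFeJvM3d3Mu6mHZmZmZ3d2VUMzM0REREVWiazd7u3dy6mIdmZmZ3dmVURERGZmVWZ4mrze7u7dy6qYd2ZmZmZmVVVVVnd3d3iJq83e7t3cy6qYd2ZmZmZmVVVWZ4iIiImqvN3d3czLuqmYd2ZmZmZVVVZneImZmZq7zN3dzLuqqpmId2ZmZVVVVWZ3iImZmaq8zd3Mu6qZmYiHdmZVVVVVVmZ3iImZmaq8zMzLqpmIiId3ZlVVVVVWZnd4iIiIiZq7zMu6mYiIh3dmZVVVVWZmd4iImZiIiJmru7upmIiHd3ZlVVVVZmd3iJmZmZmIeImaqqmZiIh3d2ZVREVWZ3iJmqu7qqmId3iImZiId3d3d2ZURFVneJmqu8zMu6qYd3d3d3d2Z3d3dmVURFZ4iau8zd3dzLqYd3ZmZmVVVmZ3ZlVERVaJqrzM3e7u3LqYd2ZlVERERVZmZVRERWeKq8zd3u7u3bqYd2ZUQzMzNEVVVUREVniavMzN3d7t3KmYdmVUMyIiI0RFREREVnmrvMzMzMzMy5h3ZlVDMiESIzRERERFZ4mqu7u7u7u7qndlVURDMiIiIzRERERVZ4maqqqpmZmZiFVEREQzMyIjNEVVVVVWZ4iZmZiIiId3ZjMzMzMzMzNEVWZmZmZmd4iIh3d3d2ZlVCIiIjM0REVWd4iIh3d3d4d3ZmZmZmVUMyERIjNERWZ4iZqqmZiIiHdmVVVVVVVEMiIiIzRFVniJq7u7uqqZiHZlRERFVVVEMzMzNEVWZ4mrvM3MzLuqmHZURERFVmVUQ0REVWZneJq7zd3d3Mu6mHZUQzRFZmZVRFVmd3eIiaq8zd3d3Mu6mHZUQzRFZmZmVWd4iZmZmqu8zd3dzLuqmHZURERVZmZmZniZqqqqqrvMzMzMu7qpiHZURERVZmZmd4mqu7uqq7vMzMu7qpmYh2ZVREVVZmZmd4mqu7uqq7u8y7upmIiHdmVVVVVVZmZmeJmqu7qqq7u7u7qYh3dmZmVVVVZmZmZneJmqqqqaqru7u6mIdmZlVVVVZmZ3d3d3iJmqmZmZmqq7qpmHZlVVVVVWZneIiIiImaqZmIiIiZqqqZh3ZVVVVVVmd4iZmZmqqqqZiHd3eImZmYd2ZVVVVVZmeJmqu7u7u7qZh3Zmd4iIiIdmVVVVVWZneJqrvMzMyw=="/>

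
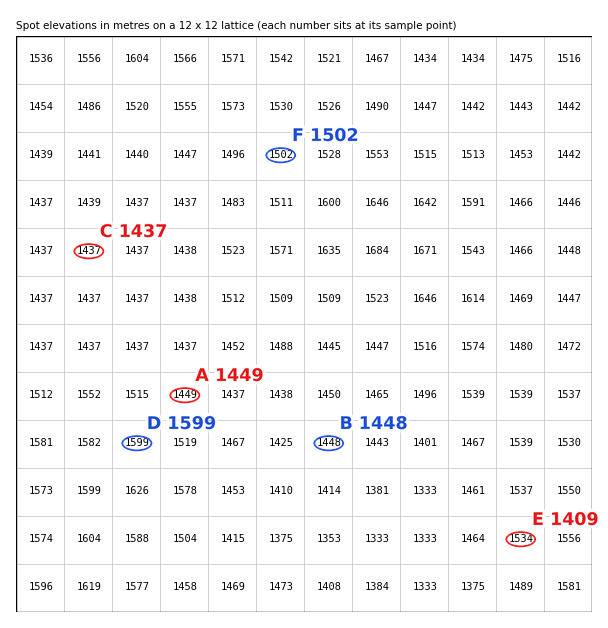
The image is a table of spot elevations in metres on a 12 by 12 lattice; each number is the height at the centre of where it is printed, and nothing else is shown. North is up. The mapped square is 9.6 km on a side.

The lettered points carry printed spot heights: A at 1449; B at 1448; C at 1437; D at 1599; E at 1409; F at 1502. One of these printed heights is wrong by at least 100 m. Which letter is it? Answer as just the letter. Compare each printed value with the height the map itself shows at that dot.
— E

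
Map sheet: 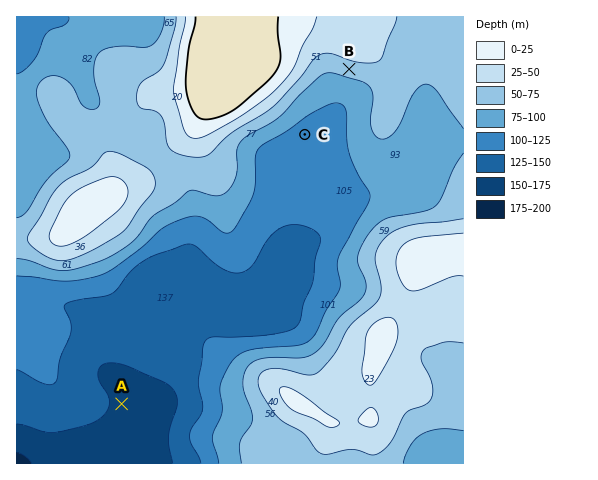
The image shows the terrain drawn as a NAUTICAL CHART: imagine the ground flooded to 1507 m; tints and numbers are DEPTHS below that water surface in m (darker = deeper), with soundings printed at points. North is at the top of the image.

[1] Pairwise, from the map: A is below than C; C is below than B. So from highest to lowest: B C A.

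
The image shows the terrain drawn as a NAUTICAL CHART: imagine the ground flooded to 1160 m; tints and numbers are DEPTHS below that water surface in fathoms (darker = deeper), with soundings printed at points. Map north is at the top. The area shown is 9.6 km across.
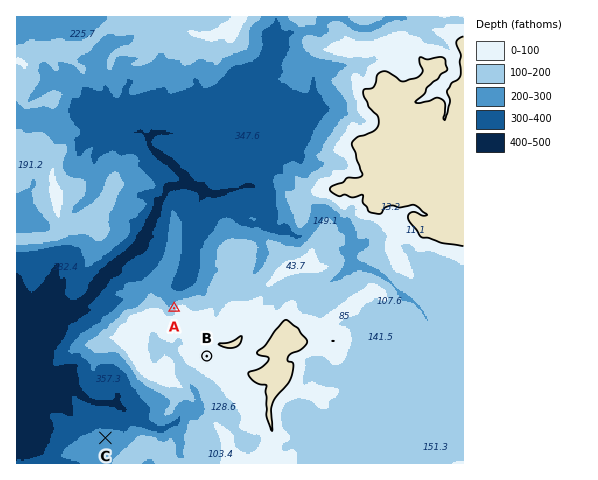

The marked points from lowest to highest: C A B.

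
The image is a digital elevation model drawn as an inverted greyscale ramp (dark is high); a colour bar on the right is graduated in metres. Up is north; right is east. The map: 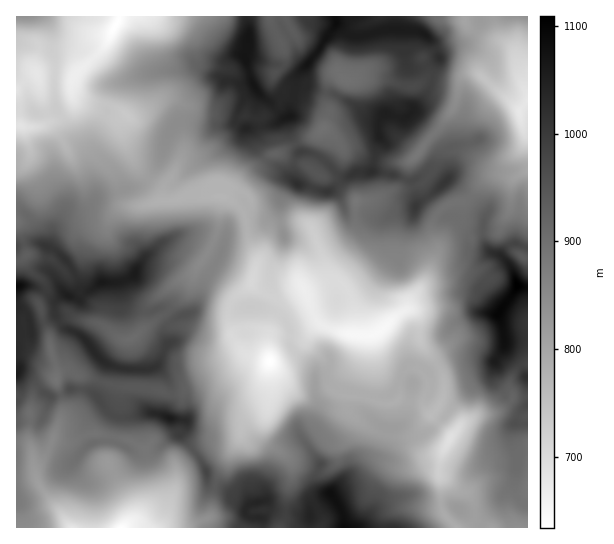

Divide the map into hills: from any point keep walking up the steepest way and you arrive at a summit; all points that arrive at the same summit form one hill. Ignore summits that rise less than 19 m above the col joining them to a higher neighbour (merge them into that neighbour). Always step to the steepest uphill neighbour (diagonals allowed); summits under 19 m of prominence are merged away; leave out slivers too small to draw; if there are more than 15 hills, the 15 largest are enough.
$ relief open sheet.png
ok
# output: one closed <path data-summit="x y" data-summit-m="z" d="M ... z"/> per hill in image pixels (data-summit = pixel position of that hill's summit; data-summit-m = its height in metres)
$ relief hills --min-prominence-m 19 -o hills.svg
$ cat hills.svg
<path data-summit="518 286" data-summit-m="1109" d="M527 171l-12 6-8-2-17 1-23 24-14 3-8 4-9 8-4 10 0 9 5 19-10 26-16 20-3 10-13 7-16 16-8 3 0 40-6 22 20 7 9-1 5-4 20 4 32 31 0 4-10 17-2 20 2 7 0 27 6 9 10 10 71-1 0-129-15-1-4-8 4-15 6-7 9-4z"/><path data-summit="337 22" data-summit-m="1084" d="M465 16l-195 0 2 10 12 24 0 13-11 12 0 6 13 15 15 4 18 11 5 4 1 12 4-14-4-12 2-12 2-7 8-6 4 0 5 4 12-3 19 0 30 10 7 0 12-8 31 2 12-8 9 0 26 22-6 1-5 4-22 21-2 17 4 12 8 9 9 5 8 0 21-13 6-9 2-5-7-20 0-7 8-8-3-25-14-30-9-6-12-1-21-12-4-5z"/><path data-summit="17 286" data-summit-m="1090" d="M55 379l-5 0-14 8-3 4-3 20-1-6-13-8 0 130 107 1 6-5 9-4 13-14 4-8 0-8-10-39-16-10-31-7-12 2-13 6-20-1 10-27 0-12z"/><path data-summit="102 282" data-summit-m="1062" d="M74 99l-3 10-14 11-18 7-23-1 0 99 5 9 6 19-3 6 4 8 17 16 2 4-2 6-6 8 0 4 10 28 6-8 14-8 4 0 28 7 17 13 12 3 15-13 2-18 4-7 24-19 18-8 15-22 9-20 6-35-2-2-14 0-5-4-9 0-16 8-22 1-9 4-16 0-7-8-10-26 0-6 11-15-4-27 7-8-4-2-9 4z"/><path data-summit="345 527" data-summit-m="1087" d="M321 324l-4 0-14 12-28 0-3 2-3 7 2 50-8 31 0 9 7 10 19 14 3 7-7 52-5 9 175 1-14-19 0-27-2-13 4-16-16-2-12-14-17 0-24-6-25-18-1-16 17 0 3-8 3-14 0-40-22 0z"/><path data-summit="446 181" data-summit-m="1009" d="M477 73l-10 2-6 6-9 30-25 31 10 12-2 15-7 9-6 6-11 4-16 1-28 12-10 0-1 21-4 11-7 8-20 16-1 18-20 15 5 1 24-11 6 1 8 8 5 12 3 34 19 0 5-3 16-16 13-7 3-10 16-20 9-22 1-10-5-13 0-9 4-10 9-8 8-4 14-3 23-24 17-1 8 2 13-7-1-67-7 7 1 13 6 14-8 14-21 13-8 0-9-5-8-9-4-12 2-17 22-21 5-4 6-1z"/><path data-summit="170 418" data-summit-m="1058" d="M254 359l-5 0-16 12-11 5-16 4-29 15-30-7-30-1-27-10-15-2-6-4-6 0-7 6 7 24 0 12-11 26 21 2 13-6 12-2 31 7 16 9 8 33 2 15-11 16-20 14 27 1 17-22 8-21 1-18 17-15 12-7 21-1 8-3 5-4 3-12 7-8 17-8 4-14-2-33z"/><path data-summit="386 114" data-summit-m="1052" d="M465 76l-8 5-31-2-12 8-7 0-30-10-19 0-5 3-7 0-5-4-7 1-7 12-2 12 4 12-6 16 5 6 1 10-14 26 6 5 14 4 22 21 16-1 25-12 9-11 2-15 43-51 8-28z"/><path data-summit="298 185" data-summit-m="1023" d="M279 153l-10 3-8 8-10 4-18 19-7 1-5 9 10 3 12 10 4 12 1 15 11 23 5-9 3-14 6-11 9-3 16-2 8 2 5 3 12 37 2-6 20-16 7-8 4-11 0-23-21-19-14-4-15-11-17-5z"/><path data-summit="90 346" data-summit-m="1037" d="M73 317l-4 0-14 8-6 9 2 16 6 23 12-2 6 4 15 2 27 10 30 1 30 7 29-15 19-5 24-16 14 0-24-8-22 8-42-2-37-22-8 5-7 0-22-16z"/><path data-summit="245 58" data-summit-m="1070" d="M269 16l-114 1 6 6 17 8 13 10 5 17 5 6 22 4 6 5 0 16-2 9-12 9-24 0 4 5 8 3 23 1 11 4 6-4 18 3 13-7 6-6 4-13-9-10-2-8 11-12 0-13z"/><path data-summit="258 502" data-summit-m="1041" d="M266 409l-16 8-7 8-3 13-24 44-4 13-1 20-6 5-12 4-26 1-4 3 116 0 2-2 4-8 7-52-7-11-21-16-1-13 4-12z"/><path data-summit="25 17" data-summit-m="837" d="M118 16l-101 0-1 71 2 1 16-13 24-2 15 4 30-28 16-28z"/><path data-summit="206 471" data-summit-m="980" d="M238 439l-11 5-21 1-12 7-17 15-1 18-4 12-9 18-10 13 9 0 5-3 20 0 18-5 6-5 1-20 4-13 9-15z"/><path data-summit="290 117" data-summit-m="1062" d="M283 93l-3 13-6 6-14 7 1 12 10 12 3 10 5 0 20-12 16-5 9-9 0-12-5-4-18-11-10-1z"/>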